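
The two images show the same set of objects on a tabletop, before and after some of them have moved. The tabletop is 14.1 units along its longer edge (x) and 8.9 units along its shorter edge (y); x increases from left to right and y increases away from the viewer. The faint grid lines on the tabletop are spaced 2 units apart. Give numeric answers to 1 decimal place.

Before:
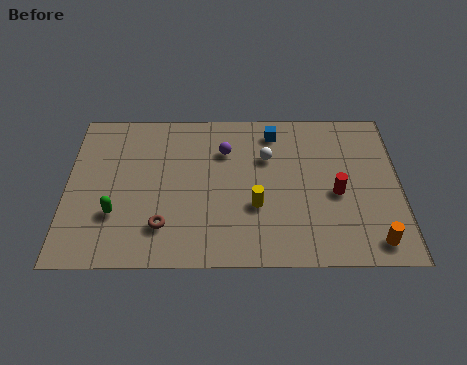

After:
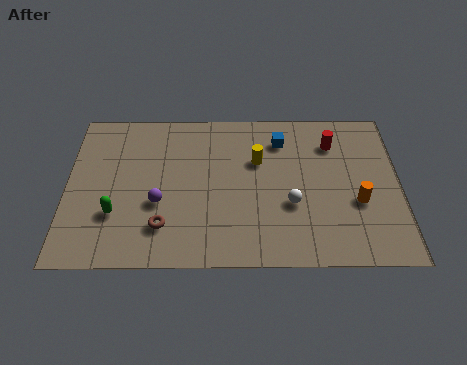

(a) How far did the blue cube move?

0.6

The blue cube was near (8.8, 7.5) before and (9.1, 7.0) after, so it travelled √(0.3² + 0.5²) ≈ 0.6 units.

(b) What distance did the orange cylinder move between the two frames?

2.3

The orange cylinder was near (12.9, 1.2) before and (12.3, 3.4) after, so it travelled √(0.6² + 2.2²) ≈ 2.3 units.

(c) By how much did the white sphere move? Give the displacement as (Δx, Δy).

(1.0, -2.7)

From the two frames, the white sphere sits at roughly (8.5, 6.0) before and (9.5, 3.3) after.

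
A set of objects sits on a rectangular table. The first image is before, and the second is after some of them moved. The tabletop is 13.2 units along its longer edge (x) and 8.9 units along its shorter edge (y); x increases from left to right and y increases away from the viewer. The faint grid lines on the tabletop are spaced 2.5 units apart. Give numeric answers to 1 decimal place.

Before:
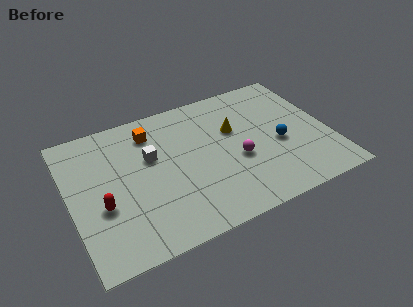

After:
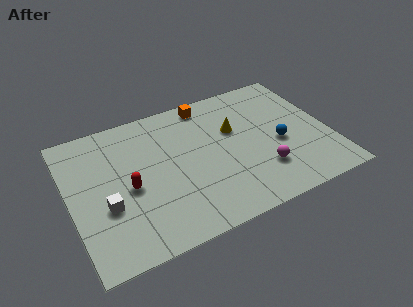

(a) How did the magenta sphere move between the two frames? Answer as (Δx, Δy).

(1.1, -1.2)

The magenta sphere started near (8.4, 3.6) and ended near (9.5, 2.4).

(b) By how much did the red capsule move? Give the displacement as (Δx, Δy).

(1.4, 0.6)

The red capsule started near (1.5, 3.4) and ended near (2.9, 4.0).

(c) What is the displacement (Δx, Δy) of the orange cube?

(3.0, 0.8)

The orange cube was at about (4.4, 7.1) and moved to about (7.4, 7.9).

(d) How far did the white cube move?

3.3

The white cube was near (4.2, 5.5) before and (1.7, 3.3) after, so it travelled √(2.5² + 2.2²) ≈ 3.3 units.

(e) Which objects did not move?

the blue sphere and the yellow cone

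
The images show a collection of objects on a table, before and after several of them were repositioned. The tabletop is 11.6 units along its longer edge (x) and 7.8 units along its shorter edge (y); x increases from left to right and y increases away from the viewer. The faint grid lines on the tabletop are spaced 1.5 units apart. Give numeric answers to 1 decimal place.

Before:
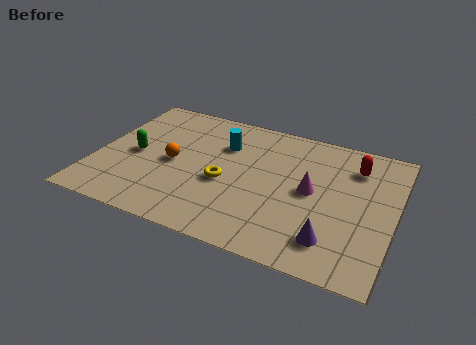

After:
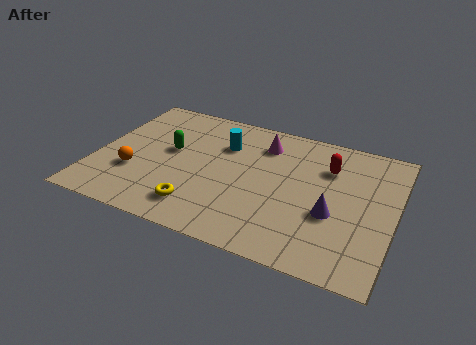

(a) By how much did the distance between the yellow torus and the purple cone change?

+0.6

The distance was about 4.6 in the first image and 5.2 in the second, so they moved 0.6 units further apart.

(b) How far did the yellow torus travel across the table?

2.0

The yellow torus was near (5.1, 3.3) before and (4.3, 1.5) after, so it travelled √(0.8² + 1.8²) ≈ 2.0 units.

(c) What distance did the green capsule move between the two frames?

1.5

From (1.5, 3.7) to (2.8, 4.4), the green capsule covered √(1.3² + 0.7²) ≈ 1.5 units.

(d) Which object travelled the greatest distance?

the magenta cone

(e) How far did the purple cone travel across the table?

1.4

The purple cone was near (9.4, 1.6) before and (9.3, 3.0) after, so it travelled √(0.1² + 1.4²) ≈ 1.4 units.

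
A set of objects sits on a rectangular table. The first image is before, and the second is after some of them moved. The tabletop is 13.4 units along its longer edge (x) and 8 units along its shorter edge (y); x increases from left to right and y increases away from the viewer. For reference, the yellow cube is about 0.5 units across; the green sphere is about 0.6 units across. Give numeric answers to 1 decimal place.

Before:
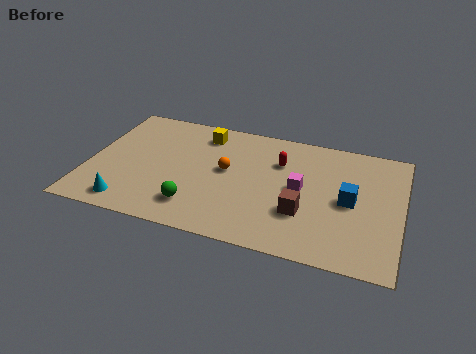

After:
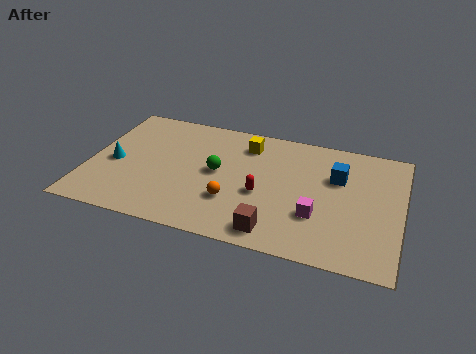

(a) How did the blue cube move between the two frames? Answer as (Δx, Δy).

(-0.6, 1.4)

The blue cube was at about (11.2, 3.9) and moved to about (10.6, 5.3).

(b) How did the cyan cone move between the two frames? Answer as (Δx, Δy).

(-0.9, 2.5)

From the two frames, the cyan cone sits at roughly (2.0, 1.1) before and (1.1, 3.6) after.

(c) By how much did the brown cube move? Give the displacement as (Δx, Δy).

(-1.1, -1.5)

The brown cube started near (9.3, 2.6) and ended near (8.2, 1.1).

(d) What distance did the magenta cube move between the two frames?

1.7

From (9.1, 4.1) to (9.9, 2.6), the magenta cube covered √(0.8² + 1.5²) ≈ 1.7 units.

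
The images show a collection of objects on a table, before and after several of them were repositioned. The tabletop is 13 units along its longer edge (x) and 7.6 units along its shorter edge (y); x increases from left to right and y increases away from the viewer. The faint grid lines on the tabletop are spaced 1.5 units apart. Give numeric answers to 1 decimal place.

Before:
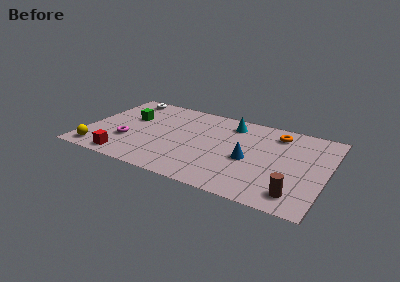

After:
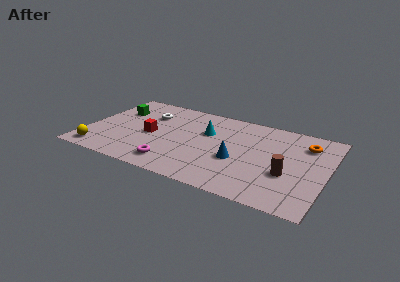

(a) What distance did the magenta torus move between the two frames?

2.9

The magenta torus was near (2.4, 2.5) before and (5.0, 1.3) after, so it travelled √(2.6² + 1.2²) ≈ 2.9 units.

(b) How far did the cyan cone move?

1.8

The cyan cone was near (7.6, 6.2) before and (6.4, 4.9) after, so it travelled √(1.2² + 1.3²) ≈ 1.8 units.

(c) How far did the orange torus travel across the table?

1.6

From (10.1, 6.2) to (11.7, 5.8), the orange torus covered √(1.6² + 0.4²) ≈ 1.6 units.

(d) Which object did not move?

the yellow sphere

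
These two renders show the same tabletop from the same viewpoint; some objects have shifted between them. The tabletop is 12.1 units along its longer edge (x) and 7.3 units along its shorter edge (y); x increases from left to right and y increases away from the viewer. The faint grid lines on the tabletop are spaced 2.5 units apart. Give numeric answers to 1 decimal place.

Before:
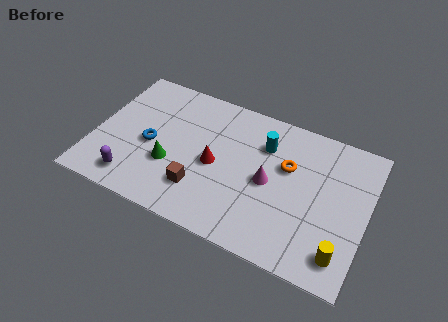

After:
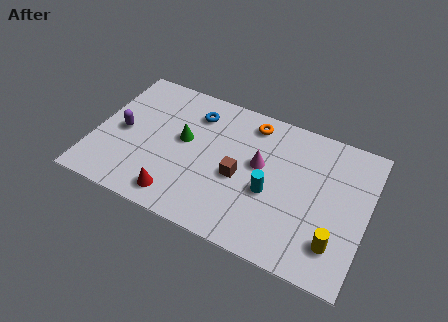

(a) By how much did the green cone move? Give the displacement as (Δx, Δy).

(0.4, 1.5)

The green cone started near (3.5, 2.6) and ended near (3.9, 4.1).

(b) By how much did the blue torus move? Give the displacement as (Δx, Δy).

(1.7, 2.4)

The blue torus started near (2.5, 3.3) and ended near (4.2, 5.7).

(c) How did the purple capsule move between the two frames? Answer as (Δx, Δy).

(-0.8, 2.3)

From the two frames, the purple capsule sits at roughly (2.0, 1.2) before and (1.2, 3.5) after.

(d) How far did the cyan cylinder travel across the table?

2.4

The cyan cylinder was near (7.4, 5.3) before and (7.9, 3.0) after, so it travelled √(0.5² + 2.3²) ≈ 2.4 units.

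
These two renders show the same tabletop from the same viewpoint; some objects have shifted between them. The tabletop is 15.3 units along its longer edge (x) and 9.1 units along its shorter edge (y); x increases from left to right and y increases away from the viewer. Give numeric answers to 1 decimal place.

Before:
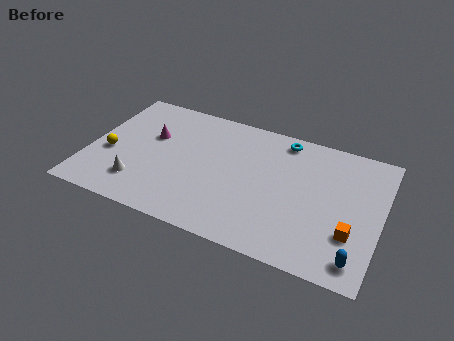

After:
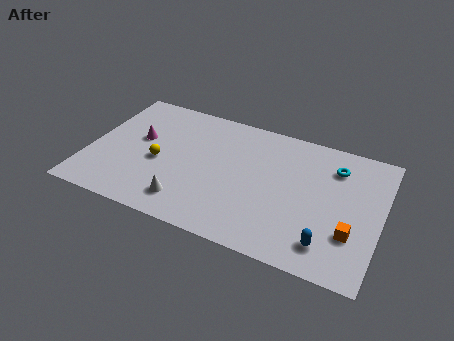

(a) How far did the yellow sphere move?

2.6

From (1.1, 3.7) to (3.7, 4.0), the yellow sphere covered √(2.6² + 0.3²) ≈ 2.6 units.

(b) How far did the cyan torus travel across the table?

3.0

The cyan torus moved from about (9.9, 8.0) to (12.7, 7.0), a distance of √(2.8² + 1.0²) ≈ 3.0.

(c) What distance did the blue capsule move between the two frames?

1.6

The blue capsule moved from about (14.3, 1.3) to (12.8, 1.7), a distance of √(1.5² + 0.4²) ≈ 1.6.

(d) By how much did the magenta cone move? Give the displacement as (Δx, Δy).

(-0.6, -0.4)

The magenta cone started near (3.1, 5.7) and ended near (2.5, 5.3).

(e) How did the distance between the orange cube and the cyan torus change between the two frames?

-2.2

The distance was about 6.6 in the first image and 4.4 in the second, so they moved 2.2 units closer together.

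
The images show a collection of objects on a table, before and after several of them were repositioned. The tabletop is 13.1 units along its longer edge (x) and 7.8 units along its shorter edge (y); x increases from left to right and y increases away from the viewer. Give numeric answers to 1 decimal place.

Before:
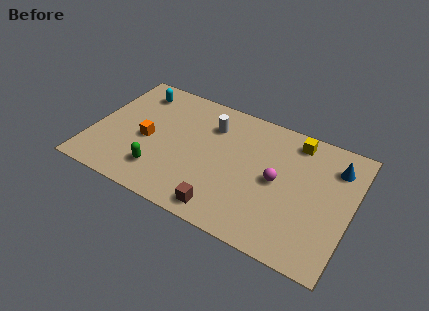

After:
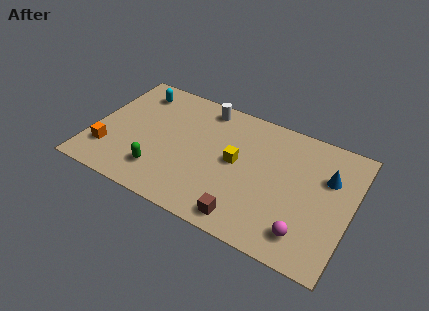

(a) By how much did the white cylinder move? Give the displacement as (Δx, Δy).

(-0.5, 1.0)

The white cylinder was at about (5.8, 5.8) and moved to about (5.3, 6.8).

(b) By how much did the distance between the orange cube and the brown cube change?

+2.3

Before: roughly 5.0 units apart; after: 7.3. That's 2.3 units further apart.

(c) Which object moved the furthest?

the yellow cube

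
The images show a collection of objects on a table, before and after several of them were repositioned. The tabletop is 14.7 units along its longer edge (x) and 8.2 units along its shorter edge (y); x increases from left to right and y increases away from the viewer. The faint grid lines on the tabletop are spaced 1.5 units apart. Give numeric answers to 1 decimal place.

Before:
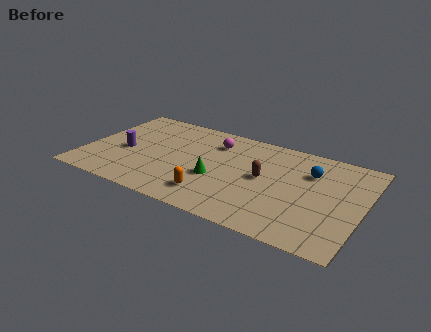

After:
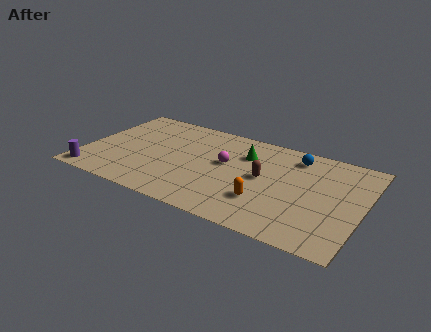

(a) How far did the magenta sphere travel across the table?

1.8

The magenta sphere was near (6.6, 6.3) before and (7.4, 4.7) after, so it travelled √(0.8² + 1.6²) ≈ 1.8 units.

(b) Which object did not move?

the brown capsule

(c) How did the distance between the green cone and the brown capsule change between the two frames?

-0.6

They were about 2.6 units apart before and 2.0 after — 0.6 units closer together.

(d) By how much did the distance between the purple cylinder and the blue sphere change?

+1.8

They were about 9.9 units apart before and 11.7 after — 1.8 units further apart.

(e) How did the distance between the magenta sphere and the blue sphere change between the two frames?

-1.1

The distance was about 5.2 in the first image and 4.1 in the second, so they moved 1.1 units closer together.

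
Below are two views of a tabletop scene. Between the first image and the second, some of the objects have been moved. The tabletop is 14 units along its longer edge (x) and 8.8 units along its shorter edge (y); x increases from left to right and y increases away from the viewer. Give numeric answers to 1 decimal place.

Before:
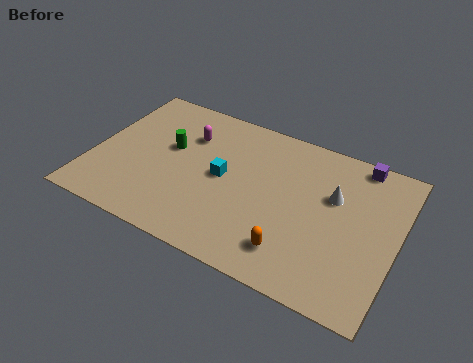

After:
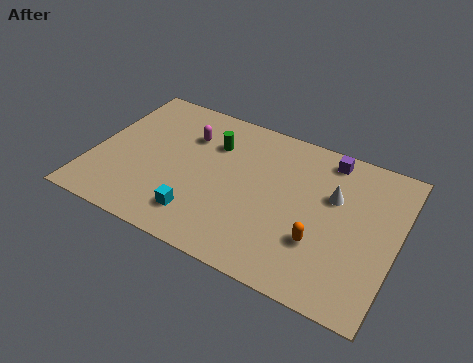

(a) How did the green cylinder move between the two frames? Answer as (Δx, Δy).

(1.9, 1.1)

The green cylinder started near (3.4, 5.2) and ended near (5.3, 6.3).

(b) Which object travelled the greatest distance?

the cyan cube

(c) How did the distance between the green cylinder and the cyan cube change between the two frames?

+1.8

They were about 2.7 units apart before and 4.5 after — 1.8 units further apart.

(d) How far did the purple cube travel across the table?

1.4

From (11.9, 8.0) to (10.5, 7.7), the purple cube covered √(1.4² + 0.3²) ≈ 1.4 units.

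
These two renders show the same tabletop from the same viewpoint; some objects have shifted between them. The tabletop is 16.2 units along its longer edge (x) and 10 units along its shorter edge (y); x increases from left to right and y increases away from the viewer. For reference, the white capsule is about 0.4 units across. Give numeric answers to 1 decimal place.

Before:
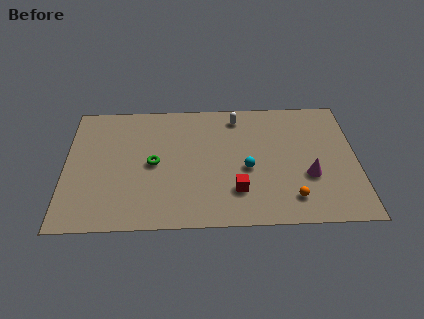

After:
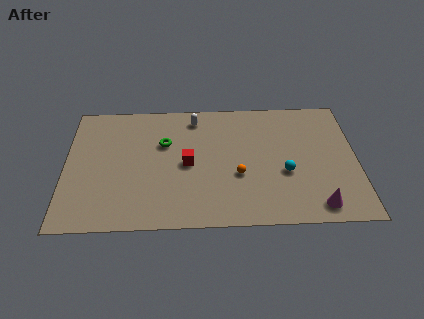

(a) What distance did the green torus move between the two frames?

1.7

From (4.9, 4.9) to (5.5, 6.5), the green torus covered √(0.6² + 1.6²) ≈ 1.7 units.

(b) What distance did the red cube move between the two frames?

3.5

The red cube was near (9.5, 2.6) before and (6.8, 4.8) after, so it travelled √(2.7² + 2.2²) ≈ 3.5 units.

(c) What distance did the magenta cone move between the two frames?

2.3

The magenta cone was near (13.5, 3.6) before and (13.9, 1.3) after, so it travelled √(0.4² + 2.3²) ≈ 2.3 units.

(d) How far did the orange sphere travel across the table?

3.5

The orange sphere moved from about (12.5, 1.9) to (9.6, 3.8), a distance of √(2.9² + 1.9²) ≈ 3.5.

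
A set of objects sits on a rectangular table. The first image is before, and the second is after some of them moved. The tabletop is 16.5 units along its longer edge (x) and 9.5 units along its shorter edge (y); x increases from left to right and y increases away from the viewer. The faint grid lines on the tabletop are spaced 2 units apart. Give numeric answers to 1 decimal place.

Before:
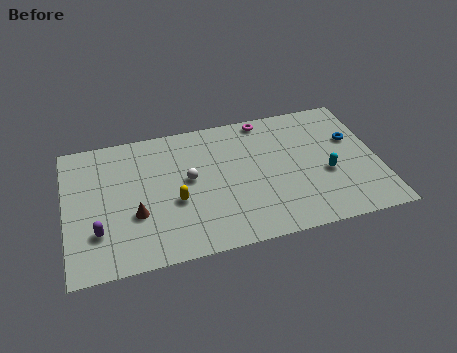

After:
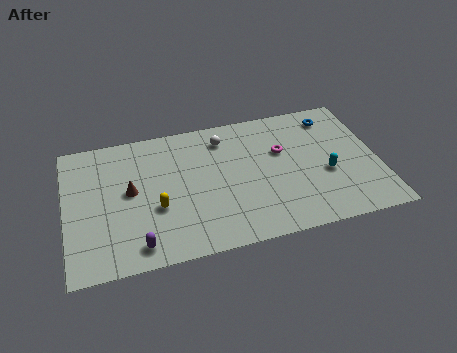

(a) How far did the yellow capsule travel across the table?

1.0

The yellow capsule moved from about (5.7, 3.8) to (4.7, 3.6), a distance of √(1.0² + 0.2²) ≈ 1.0.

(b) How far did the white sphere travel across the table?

3.2

From (6.5, 5.2) to (8.5, 7.7), the white sphere covered √(2.0² + 2.5²) ≈ 3.2 units.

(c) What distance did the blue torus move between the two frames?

2.1

The blue torus was near (15.3, 6.0) before and (14.4, 7.9) after, so it travelled √(0.9² + 1.9²) ≈ 2.1 units.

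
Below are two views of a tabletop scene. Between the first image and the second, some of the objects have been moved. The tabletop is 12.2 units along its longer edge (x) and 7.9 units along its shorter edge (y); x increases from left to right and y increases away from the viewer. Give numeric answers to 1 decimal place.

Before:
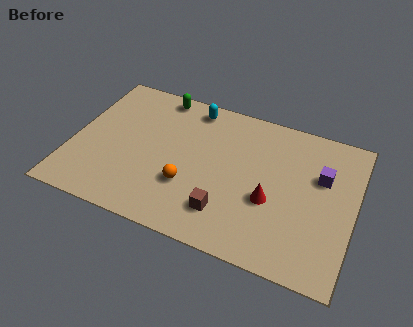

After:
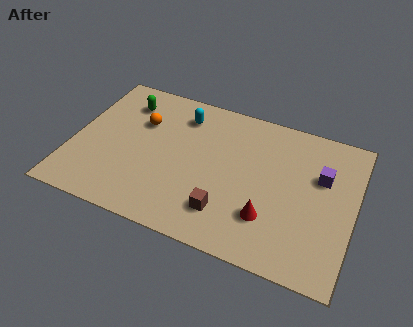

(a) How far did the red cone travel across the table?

0.9

The red cone was near (8.7, 3.1) before and (8.7, 2.2) after, so it travelled √(0.0² + 0.9²) ≈ 0.9 units.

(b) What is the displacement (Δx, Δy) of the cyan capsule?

(-0.4, -0.6)

The cyan capsule started near (4.9, 6.9) and ended near (4.5, 6.3).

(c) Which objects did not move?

the purple cube and the brown cube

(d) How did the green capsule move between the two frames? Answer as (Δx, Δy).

(-1.4, -0.9)

The green capsule was at about (3.4, 7.1) and moved to about (2.0, 6.2).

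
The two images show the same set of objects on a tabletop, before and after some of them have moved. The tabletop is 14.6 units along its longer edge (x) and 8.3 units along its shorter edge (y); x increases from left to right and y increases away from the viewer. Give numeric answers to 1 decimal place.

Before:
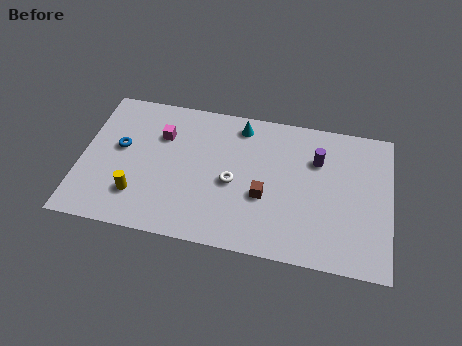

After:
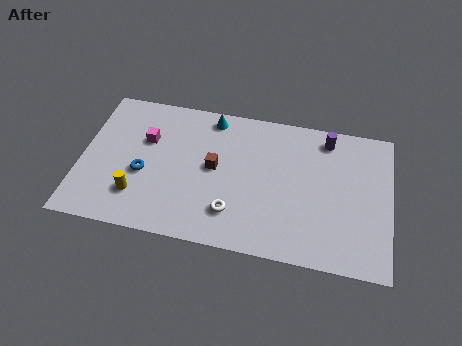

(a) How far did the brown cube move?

2.7

The brown cube moved from about (8.7, 3.2) to (6.3, 4.4), a distance of √(2.4² + 1.2²) ≈ 2.7.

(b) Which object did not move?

the yellow cylinder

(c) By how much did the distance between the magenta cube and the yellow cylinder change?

-0.5

They were about 3.8 units apart before and 3.3 after — 0.5 units closer together.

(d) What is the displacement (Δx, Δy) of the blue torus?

(1.2, -1.3)

The blue torus started near (1.8, 4.7) and ended near (3.0, 3.4).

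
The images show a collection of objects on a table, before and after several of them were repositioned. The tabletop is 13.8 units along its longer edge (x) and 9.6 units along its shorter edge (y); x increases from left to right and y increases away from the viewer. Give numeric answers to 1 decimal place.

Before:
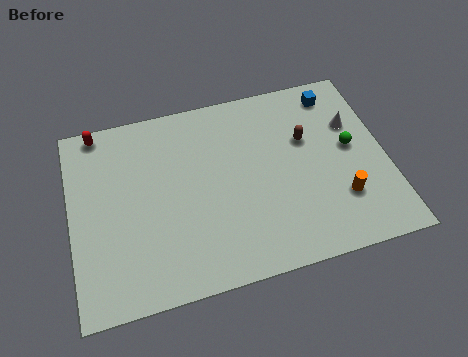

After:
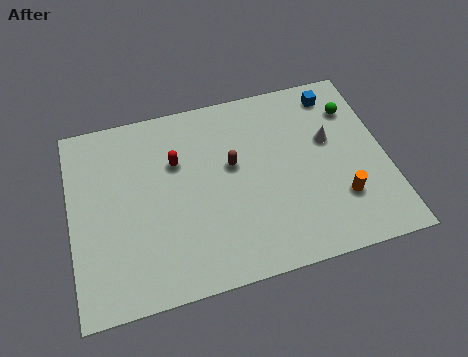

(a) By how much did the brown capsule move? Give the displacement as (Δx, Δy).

(-3.3, -0.5)

From the two frames, the brown capsule sits at roughly (10.4, 6.1) before and (7.1, 5.6) after.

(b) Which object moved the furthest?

the red capsule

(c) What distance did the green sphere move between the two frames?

2.0

The green sphere moved from about (12.3, 5.2) to (12.6, 7.2), a distance of √(0.3² + 2.0²) ≈ 2.0.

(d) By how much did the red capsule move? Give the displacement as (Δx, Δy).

(3.3, -2.4)

The red capsule was at about (1.4, 8.8) and moved to about (4.7, 6.4).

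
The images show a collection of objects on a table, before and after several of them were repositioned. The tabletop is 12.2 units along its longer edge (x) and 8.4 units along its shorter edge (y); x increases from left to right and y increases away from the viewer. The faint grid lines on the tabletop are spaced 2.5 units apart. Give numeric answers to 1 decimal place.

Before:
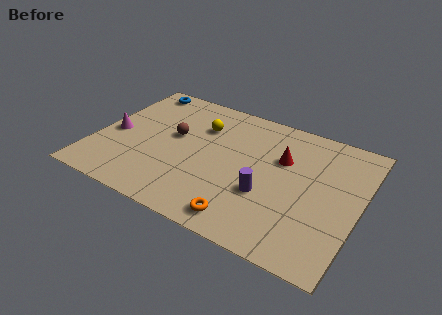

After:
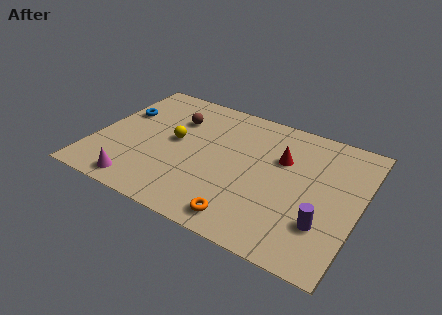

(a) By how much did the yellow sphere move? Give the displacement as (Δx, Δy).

(-1.0, -1.5)

From the two frames, the yellow sphere sits at roughly (4.6, 6.0) before and (3.6, 4.5) after.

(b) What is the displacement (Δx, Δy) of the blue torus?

(-0.4, -2.1)

The blue torus was at about (1.3, 7.5) and moved to about (0.9, 5.4).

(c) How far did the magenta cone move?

3.3

From (0.8, 3.8) to (2.5, 1.0), the magenta cone covered √(1.7² + 2.8²) ≈ 3.3 units.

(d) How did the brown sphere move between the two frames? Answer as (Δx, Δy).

(-0.1, 1.2)

The brown sphere was at about (3.5, 4.8) and moved to about (3.4, 6.0).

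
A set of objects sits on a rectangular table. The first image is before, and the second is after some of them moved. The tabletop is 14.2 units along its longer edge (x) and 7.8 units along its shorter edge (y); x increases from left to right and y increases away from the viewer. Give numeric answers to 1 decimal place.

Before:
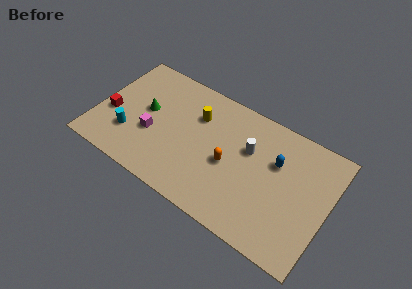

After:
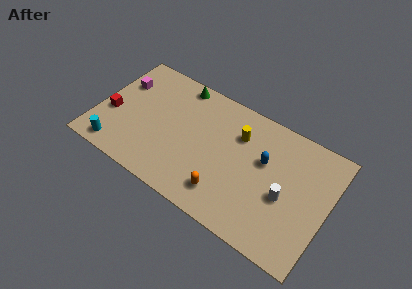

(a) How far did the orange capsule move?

1.9

The orange capsule moved from about (8.2, 3.5) to (8.3, 1.6), a distance of √(0.1² + 1.9²) ≈ 1.9.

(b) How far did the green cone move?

3.1

The green cone moved from about (2.9, 4.3) to (4.5, 7.0), a distance of √(1.6² + 2.7²) ≈ 3.1.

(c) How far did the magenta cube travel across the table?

3.4

From (3.5, 3.0) to (1.1, 5.4), the magenta cube covered √(2.4² + 2.4²) ≈ 3.4 units.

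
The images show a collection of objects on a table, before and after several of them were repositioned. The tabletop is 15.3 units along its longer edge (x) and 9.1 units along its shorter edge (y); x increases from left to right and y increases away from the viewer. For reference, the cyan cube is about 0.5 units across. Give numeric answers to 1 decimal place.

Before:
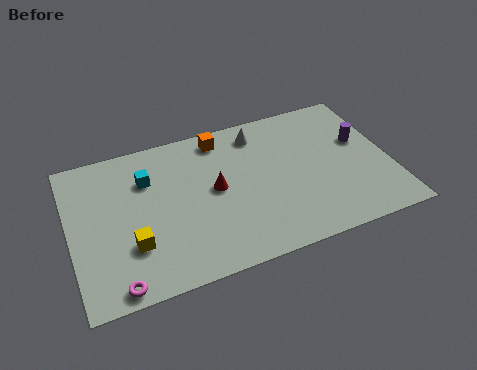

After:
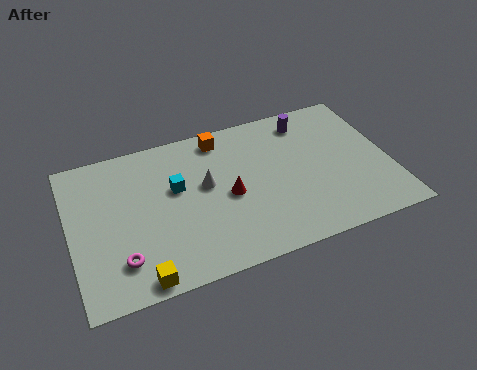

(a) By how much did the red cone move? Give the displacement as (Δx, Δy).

(0.6, -0.6)

The red cone was at about (6.9, 4.8) and moved to about (7.5, 4.2).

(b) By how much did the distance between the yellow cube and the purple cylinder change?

-0.6

Before: roughly 11.6 units apart; after: 11.0. That's 0.6 units closer together.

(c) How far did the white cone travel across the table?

3.7

The white cone moved from about (9.3, 7.6) to (6.5, 5.2), a distance of √(2.8² + 2.4²) ≈ 3.7.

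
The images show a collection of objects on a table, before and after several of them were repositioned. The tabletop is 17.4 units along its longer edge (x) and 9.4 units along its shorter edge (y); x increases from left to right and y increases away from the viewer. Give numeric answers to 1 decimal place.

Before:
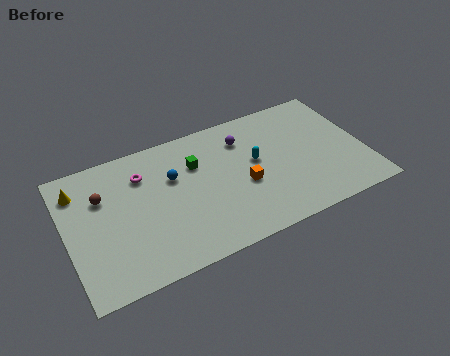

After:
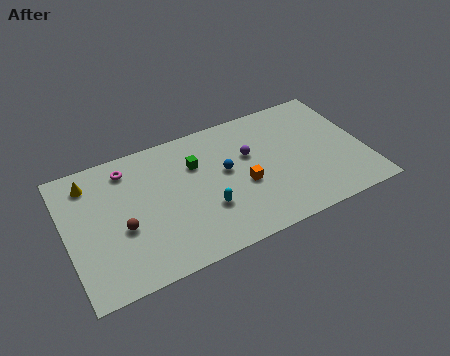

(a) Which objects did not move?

the green cube and the orange cube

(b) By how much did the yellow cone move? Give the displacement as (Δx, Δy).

(0.7, 0.3)

The yellow cone started near (0.9, 7.4) and ended near (1.6, 7.7).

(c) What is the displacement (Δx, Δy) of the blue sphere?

(3.0, -0.8)

The blue sphere started near (6.3, 6.1) and ended near (9.3, 5.3).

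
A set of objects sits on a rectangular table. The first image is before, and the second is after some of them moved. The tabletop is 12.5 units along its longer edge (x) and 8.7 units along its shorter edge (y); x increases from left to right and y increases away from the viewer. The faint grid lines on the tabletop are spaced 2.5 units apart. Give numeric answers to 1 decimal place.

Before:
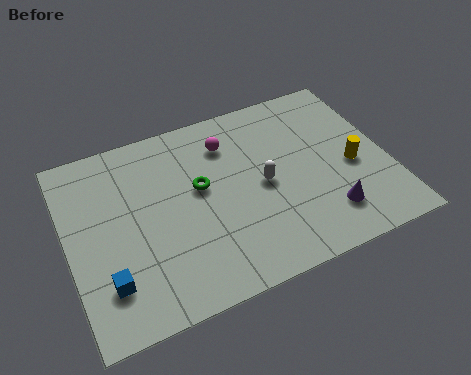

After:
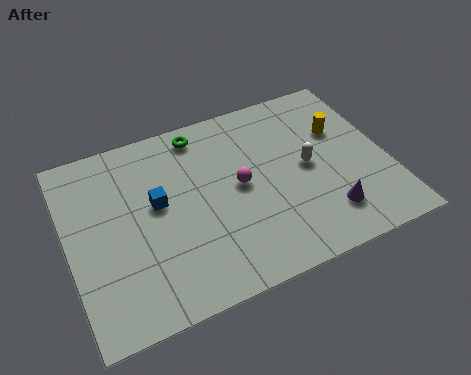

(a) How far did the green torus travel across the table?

2.6

The green torus moved from about (5.2, 5.0) to (5.5, 7.6), a distance of √(0.3² + 2.6²) ≈ 2.6.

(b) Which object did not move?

the purple cone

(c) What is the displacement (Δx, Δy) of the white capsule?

(1.8, 0.2)

The white capsule was at about (7.6, 4.2) and moved to about (9.4, 4.4).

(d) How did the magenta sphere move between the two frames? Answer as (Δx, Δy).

(0.2, -2.2)

The magenta sphere was at about (6.5, 6.7) and moved to about (6.7, 4.5).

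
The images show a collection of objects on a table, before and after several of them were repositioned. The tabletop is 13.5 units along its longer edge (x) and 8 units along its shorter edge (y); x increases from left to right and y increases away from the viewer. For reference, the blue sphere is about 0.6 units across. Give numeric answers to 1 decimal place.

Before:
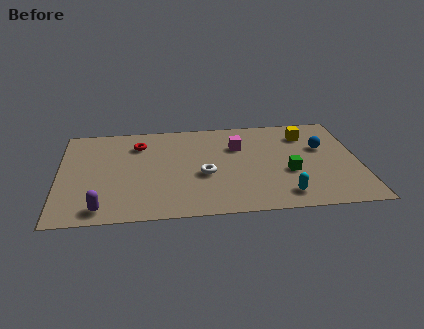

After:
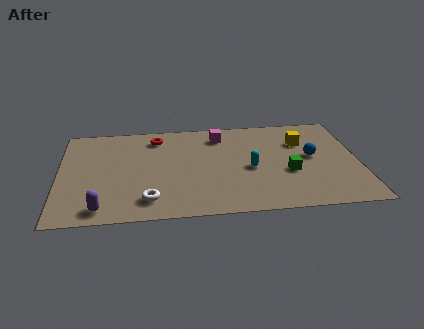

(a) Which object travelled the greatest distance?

the white torus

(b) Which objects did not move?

the green cube and the purple capsule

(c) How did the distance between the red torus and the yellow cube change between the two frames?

-0.9

The distance was about 7.6 in the first image and 6.7 in the second, so they moved 0.9 units closer together.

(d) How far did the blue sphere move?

0.9

From (11.9, 5.0) to (11.4, 4.3), the blue sphere covered √(0.5² + 0.7²) ≈ 0.9 units.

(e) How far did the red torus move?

0.9

The red torus moved from about (3.6, 6.1) to (4.4, 6.6), a distance of √(0.8² + 0.5²) ≈ 0.9.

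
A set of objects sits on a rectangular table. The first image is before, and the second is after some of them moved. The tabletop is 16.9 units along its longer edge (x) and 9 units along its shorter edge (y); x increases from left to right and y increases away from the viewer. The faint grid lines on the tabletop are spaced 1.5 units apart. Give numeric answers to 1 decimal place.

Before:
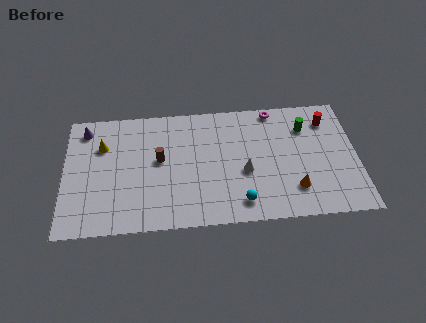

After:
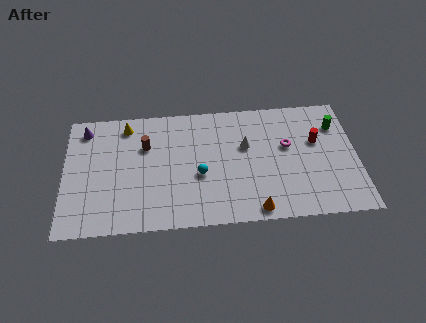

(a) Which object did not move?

the purple cone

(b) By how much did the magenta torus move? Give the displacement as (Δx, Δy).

(0.7, -2.8)

The magenta torus started near (12.2, 8.2) and ended near (12.9, 5.4).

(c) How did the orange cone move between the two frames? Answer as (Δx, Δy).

(-2.3, -1.3)

The orange cone started near (13.2, 2.2) and ended near (10.9, 0.9).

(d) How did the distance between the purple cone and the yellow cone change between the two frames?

+0.8

Before: roughly 1.6 units apart; after: 2.4. That's 0.8 units further apart.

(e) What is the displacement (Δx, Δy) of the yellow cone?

(1.4, 1.4)

The yellow cone was at about (2.2, 6.3) and moved to about (3.6, 7.7).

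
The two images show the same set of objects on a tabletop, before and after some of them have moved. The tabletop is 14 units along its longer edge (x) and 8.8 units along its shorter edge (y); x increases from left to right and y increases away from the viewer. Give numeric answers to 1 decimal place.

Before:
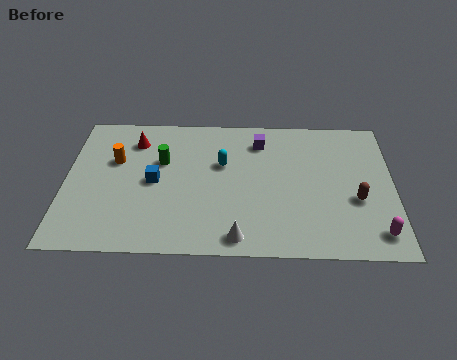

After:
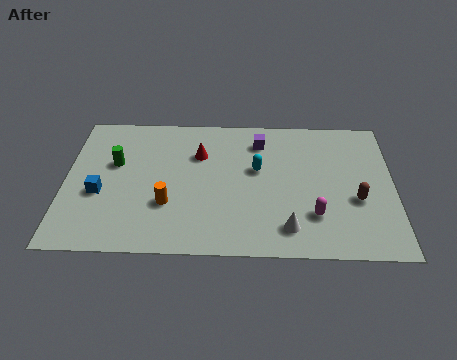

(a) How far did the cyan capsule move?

1.5

The cyan capsule moved from about (6.7, 5.5) to (8.2, 5.2), a distance of √(1.5² + 0.3²) ≈ 1.5.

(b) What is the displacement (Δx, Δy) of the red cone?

(2.8, -0.8)

From the two frames, the red cone sits at roughly (2.9, 6.9) before and (5.7, 6.1) after.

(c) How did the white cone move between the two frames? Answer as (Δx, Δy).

(2.1, 0.6)

The white cone was at about (7.4, 1.0) and moved to about (9.5, 1.6).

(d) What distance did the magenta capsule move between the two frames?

2.8

From (13.2, 1.4) to (10.6, 2.4), the magenta capsule covered √(2.6² + 1.0²) ≈ 2.8 units.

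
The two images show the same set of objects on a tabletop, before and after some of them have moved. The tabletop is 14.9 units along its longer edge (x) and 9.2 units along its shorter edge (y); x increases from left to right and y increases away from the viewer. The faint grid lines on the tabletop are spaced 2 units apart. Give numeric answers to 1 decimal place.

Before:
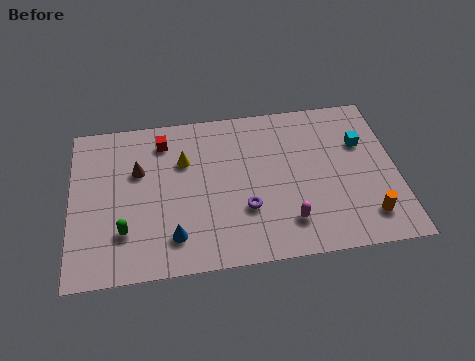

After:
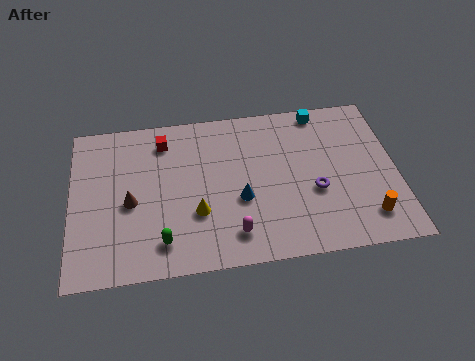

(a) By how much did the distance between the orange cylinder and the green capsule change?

-1.7

The distance was about 11.0 in the first image and 9.3 in the second, so they moved 1.7 units closer together.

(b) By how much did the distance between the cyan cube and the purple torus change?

-1.6

Before: roughly 6.3 units apart; after: 4.7. That's 1.6 units closer together.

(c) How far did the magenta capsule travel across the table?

2.5

The magenta capsule moved from about (9.8, 2.0) to (7.3, 1.7), a distance of √(2.5² + 0.3²) ≈ 2.5.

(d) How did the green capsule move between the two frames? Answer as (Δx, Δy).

(1.7, -0.8)

From the two frames, the green capsule sits at roughly (2.4, 2.5) before and (4.1, 1.7) after.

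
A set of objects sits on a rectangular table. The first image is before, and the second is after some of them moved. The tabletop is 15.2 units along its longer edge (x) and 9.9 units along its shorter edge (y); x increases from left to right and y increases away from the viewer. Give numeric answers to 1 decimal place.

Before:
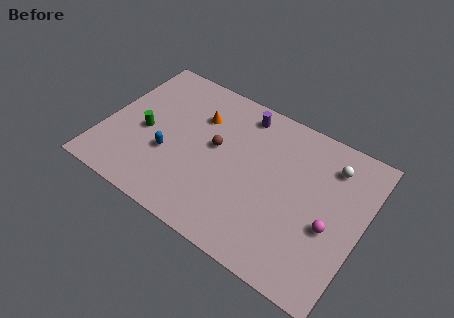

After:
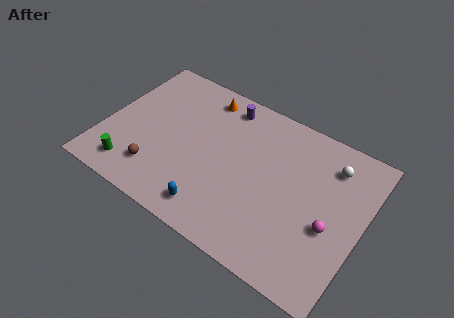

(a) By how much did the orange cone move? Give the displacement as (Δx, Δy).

(0.0, 1.5)

From the two frames, the orange cone sits at roughly (5.2, 7.0) before and (5.2, 8.5) after.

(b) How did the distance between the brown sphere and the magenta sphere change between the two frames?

+3.0

Before: roughly 7.2 units apart; after: 10.2. That's 3.0 units further apart.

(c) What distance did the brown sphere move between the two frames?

4.5

From (6.5, 5.5) to (3.5, 2.2), the brown sphere covered √(3.0² + 3.3²) ≈ 4.5 units.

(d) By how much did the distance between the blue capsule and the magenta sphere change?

-2.6

The distance was about 9.5 in the first image and 6.9 in the second, so they moved 2.6 units closer together.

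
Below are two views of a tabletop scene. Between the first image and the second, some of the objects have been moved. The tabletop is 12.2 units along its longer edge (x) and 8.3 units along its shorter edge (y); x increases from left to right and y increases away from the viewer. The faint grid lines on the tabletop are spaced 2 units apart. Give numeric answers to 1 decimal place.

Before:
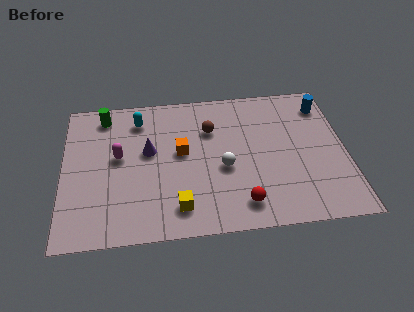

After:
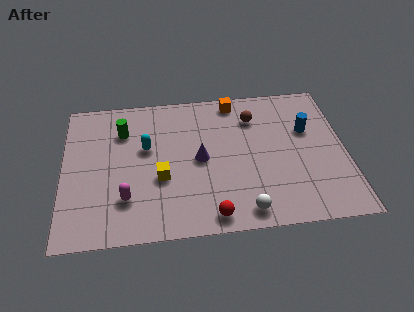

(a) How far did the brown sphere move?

2.0

The brown sphere was near (6.4, 5.8) before and (8.3, 6.3) after, so it travelled √(1.9² + 0.5²) ≈ 2.0 units.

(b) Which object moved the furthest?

the orange cube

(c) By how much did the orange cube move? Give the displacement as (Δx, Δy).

(2.4, 2.8)

From the two frames, the orange cube sits at roughly (5.1, 4.6) before and (7.5, 7.4) after.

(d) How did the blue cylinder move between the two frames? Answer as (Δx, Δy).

(-0.8, -1.4)

From the two frames, the blue cylinder sits at roughly (11.4, 6.7) before and (10.6, 5.3) after.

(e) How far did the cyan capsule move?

1.7

From (3.3, 6.7) to (3.6, 5.0), the cyan capsule covered √(0.3² + 1.7²) ≈ 1.7 units.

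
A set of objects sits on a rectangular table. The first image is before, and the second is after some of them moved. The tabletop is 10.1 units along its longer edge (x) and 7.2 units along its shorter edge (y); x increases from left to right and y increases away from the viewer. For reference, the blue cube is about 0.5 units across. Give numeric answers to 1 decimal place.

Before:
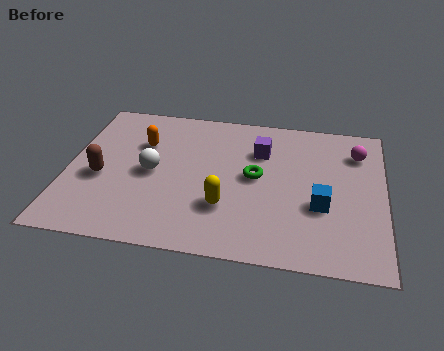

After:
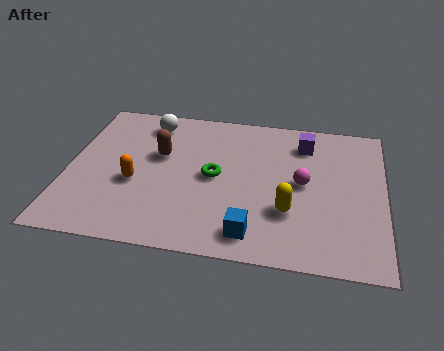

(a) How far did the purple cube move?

1.5

The purple cube was near (6.1, 5.1) before and (7.5, 5.7) after, so it travelled √(1.4² + 0.6²) ≈ 1.5 units.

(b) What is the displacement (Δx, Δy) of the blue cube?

(-2.1, -1.6)

From the two frames, the blue cube sits at roughly (8.1, 2.7) before and (6.0, 1.1) after.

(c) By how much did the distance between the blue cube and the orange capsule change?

-2.0

They were about 6.2 units apart before and 4.2 after — 2.0 units closer together.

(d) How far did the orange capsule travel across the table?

2.0

The orange capsule was near (2.3, 4.9) before and (2.2, 2.9) after, so it travelled √(0.1² + 2.0²) ≈ 2.0 units.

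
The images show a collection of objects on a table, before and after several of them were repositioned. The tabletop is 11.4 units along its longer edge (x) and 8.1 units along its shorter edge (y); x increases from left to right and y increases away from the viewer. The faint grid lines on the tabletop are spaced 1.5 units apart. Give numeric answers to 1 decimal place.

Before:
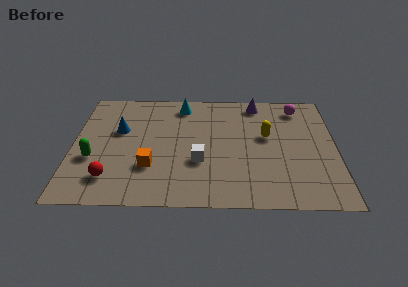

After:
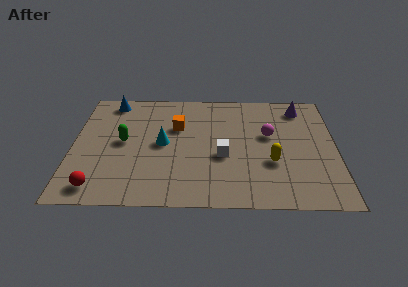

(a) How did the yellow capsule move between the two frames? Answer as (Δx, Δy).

(0.2, -1.8)

From the two frames, the yellow capsule sits at roughly (8.4, 4.7) before and (8.6, 2.9) after.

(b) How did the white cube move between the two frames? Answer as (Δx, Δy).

(1.0, 0.4)

From the two frames, the white cube sits at roughly (5.5, 2.9) before and (6.5, 3.3) after.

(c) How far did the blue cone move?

2.1

The blue cone was near (2.0, 5.0) before and (1.6, 7.1) after, so it travelled √(0.4² + 2.1²) ≈ 2.1 units.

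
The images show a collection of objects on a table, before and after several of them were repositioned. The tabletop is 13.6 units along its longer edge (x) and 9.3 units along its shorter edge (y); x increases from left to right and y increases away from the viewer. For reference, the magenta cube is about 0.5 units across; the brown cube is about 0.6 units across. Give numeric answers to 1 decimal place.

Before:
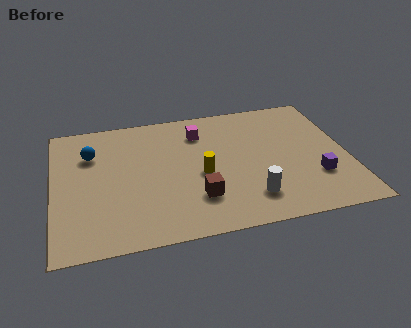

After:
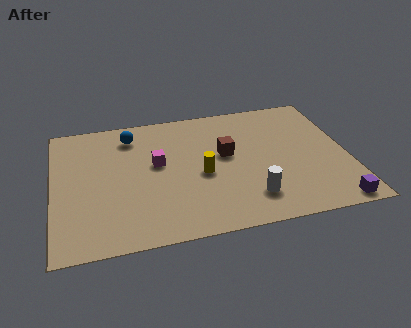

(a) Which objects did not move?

the white cylinder and the yellow cylinder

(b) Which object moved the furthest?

the brown cube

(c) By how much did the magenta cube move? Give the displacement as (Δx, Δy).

(-2.1, -1.9)

From the two frames, the magenta cube sits at roughly (6.9, 7.2) before and (4.8, 5.3) after.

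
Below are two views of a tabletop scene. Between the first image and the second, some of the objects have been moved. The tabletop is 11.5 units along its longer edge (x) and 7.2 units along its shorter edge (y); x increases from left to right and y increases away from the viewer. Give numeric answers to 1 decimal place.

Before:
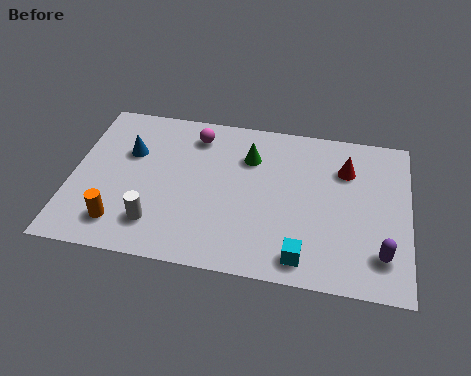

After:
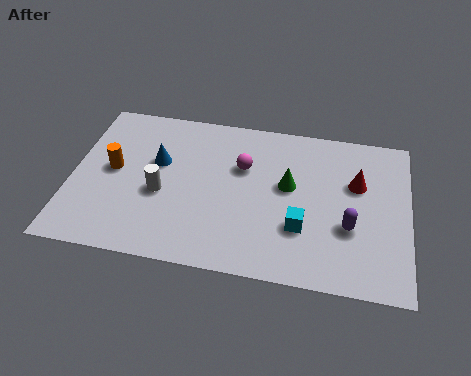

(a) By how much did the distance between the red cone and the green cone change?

-0.9

They were about 3.3 units apart before and 2.4 after — 0.9 units closer together.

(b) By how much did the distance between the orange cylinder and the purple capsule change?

-0.6

Before: roughly 8.8 units apart; after: 8.2. That's 0.6 units closer together.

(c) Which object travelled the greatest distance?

the orange cylinder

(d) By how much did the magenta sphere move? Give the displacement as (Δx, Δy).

(1.7, -1.2)

The magenta sphere was at about (4.1, 5.9) and moved to about (5.8, 4.7).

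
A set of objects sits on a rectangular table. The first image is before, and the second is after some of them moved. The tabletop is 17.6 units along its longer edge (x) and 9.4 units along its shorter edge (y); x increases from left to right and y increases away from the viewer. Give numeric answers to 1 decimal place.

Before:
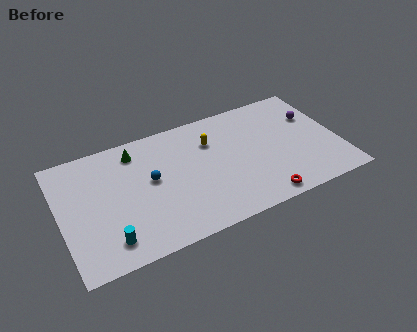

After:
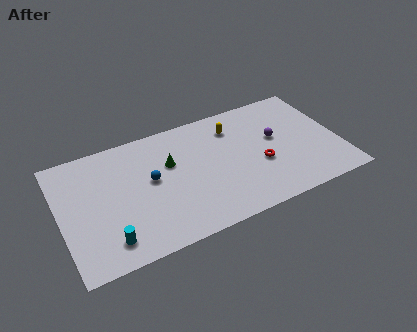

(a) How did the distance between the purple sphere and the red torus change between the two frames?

-4.6

Before: roughly 6.7 units apart; after: 2.1. That's 4.6 units closer together.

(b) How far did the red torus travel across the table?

2.7

The red torus moved from about (12.2, 1.0) to (12.5, 3.7), a distance of √(0.3² + 2.7²) ≈ 2.7.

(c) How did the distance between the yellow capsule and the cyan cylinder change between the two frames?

+1.6

They were about 8.6 units apart before and 10.2 after — 1.6 units further apart.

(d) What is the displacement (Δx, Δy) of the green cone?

(2.0, -1.8)

From the two frames, the green cone sits at roughly (5.0, 7.8) before and (7.0, 6.0) after.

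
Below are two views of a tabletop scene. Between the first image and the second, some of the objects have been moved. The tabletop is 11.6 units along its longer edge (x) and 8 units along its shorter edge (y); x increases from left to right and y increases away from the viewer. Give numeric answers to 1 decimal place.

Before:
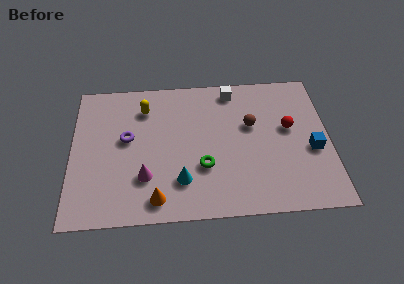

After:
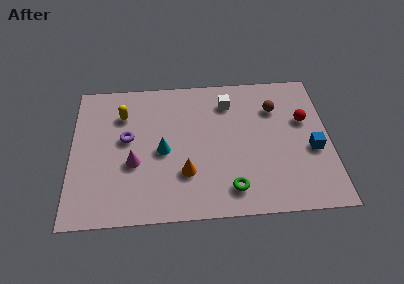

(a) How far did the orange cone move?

1.8

The orange cone was near (3.8, 1.1) before and (5.1, 2.4) after, so it travelled √(1.3² + 1.3²) ≈ 1.8 units.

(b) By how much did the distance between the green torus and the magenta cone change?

+2.0

Before: roughly 2.6 units apart; after: 4.6. That's 2.0 units further apart.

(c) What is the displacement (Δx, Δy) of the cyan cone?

(-0.8, 1.7)

The cyan cone was at about (4.9, 2.0) and moved to about (4.1, 3.7).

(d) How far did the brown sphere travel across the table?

1.4

The brown sphere moved from about (8.1, 4.9) to (9.2, 5.8), a distance of √(1.1² + 0.9²) ≈ 1.4.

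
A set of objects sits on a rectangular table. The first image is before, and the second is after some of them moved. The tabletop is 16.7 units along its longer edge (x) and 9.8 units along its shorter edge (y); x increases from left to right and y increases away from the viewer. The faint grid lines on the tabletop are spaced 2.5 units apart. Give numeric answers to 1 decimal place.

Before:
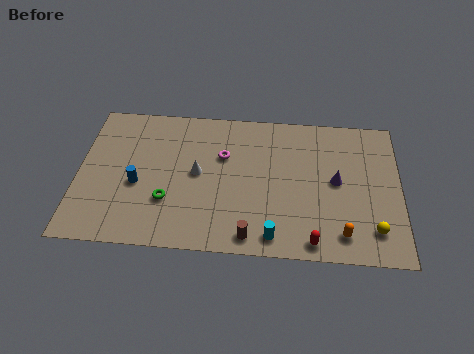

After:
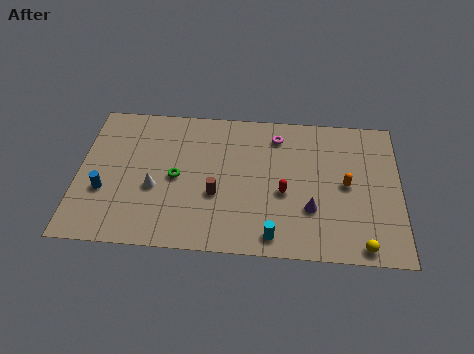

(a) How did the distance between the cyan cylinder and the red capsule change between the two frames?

+0.9

The distance was about 2.0 in the first image and 2.9 in the second, so they moved 0.9 units further apart.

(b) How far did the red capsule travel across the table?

3.4

The red capsule moved from about (12.2, 1.0) to (10.7, 4.1), a distance of √(1.5² + 3.1²) ≈ 3.4.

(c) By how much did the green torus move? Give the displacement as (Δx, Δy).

(0.4, 1.6)

From the two frames, the green torus sits at roughly (4.7, 3.1) before and (5.1, 4.7) after.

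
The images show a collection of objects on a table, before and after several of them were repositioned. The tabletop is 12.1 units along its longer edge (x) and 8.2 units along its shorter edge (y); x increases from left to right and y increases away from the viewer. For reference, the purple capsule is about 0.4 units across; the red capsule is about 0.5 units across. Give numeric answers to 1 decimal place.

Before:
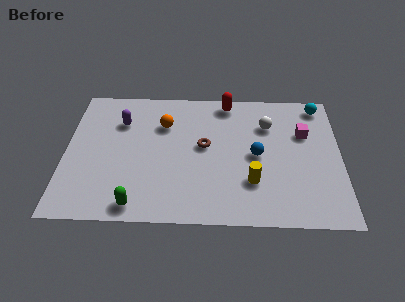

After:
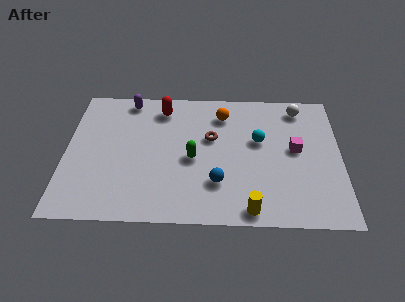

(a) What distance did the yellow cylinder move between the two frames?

1.6

The yellow cylinder moved from about (8.2, 2.4) to (8.1, 0.8), a distance of √(0.1² + 1.6²) ≈ 1.6.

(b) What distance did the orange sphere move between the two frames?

2.7

The orange sphere moved from about (4.3, 5.8) to (6.9, 6.5), a distance of √(2.6² + 0.7²) ≈ 2.7.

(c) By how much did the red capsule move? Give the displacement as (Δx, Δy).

(-2.9, -0.5)

The red capsule was at about (7.1, 7.3) and moved to about (4.2, 6.8).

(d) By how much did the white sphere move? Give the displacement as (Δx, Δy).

(1.4, 1.1)

From the two frames, the white sphere sits at roughly (8.9, 5.9) before and (10.3, 7.0) after.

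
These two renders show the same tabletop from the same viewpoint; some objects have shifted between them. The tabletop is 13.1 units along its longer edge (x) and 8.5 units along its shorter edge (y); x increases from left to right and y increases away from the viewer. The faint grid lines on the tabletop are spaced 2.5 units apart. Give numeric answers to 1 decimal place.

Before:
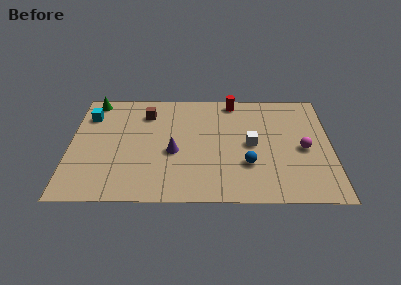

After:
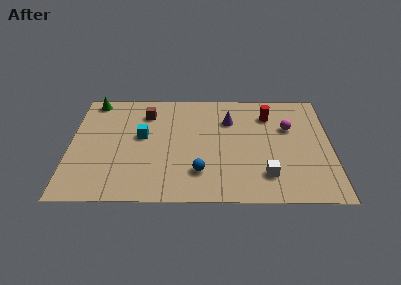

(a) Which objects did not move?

the green cone and the brown cube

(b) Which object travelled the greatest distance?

the purple cone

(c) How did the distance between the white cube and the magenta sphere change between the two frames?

+1.2

The distance was about 2.6 in the first image and 3.8 in the second, so they moved 1.2 units further apart.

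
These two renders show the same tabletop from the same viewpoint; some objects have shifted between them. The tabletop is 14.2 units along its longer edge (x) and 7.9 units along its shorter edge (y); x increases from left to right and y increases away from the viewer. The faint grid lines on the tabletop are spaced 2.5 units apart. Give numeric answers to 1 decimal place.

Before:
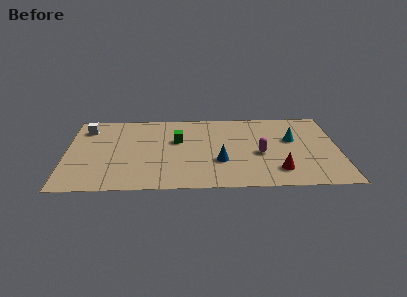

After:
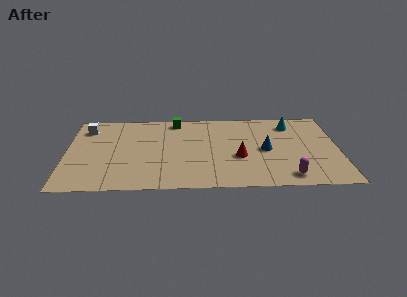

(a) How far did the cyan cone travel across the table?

1.6

From (11.8, 4.8) to (11.8, 6.4), the cyan cone covered √(0.0² + 1.6²) ≈ 1.6 units.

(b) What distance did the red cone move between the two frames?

2.4

The red cone moved from about (11.0, 1.7) to (9.0, 3.1), a distance of √(2.0² + 1.4²) ≈ 2.4.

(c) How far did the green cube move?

2.1

From (5.8, 4.9) to (5.7, 7.0), the green cube covered √(0.1² + 2.1²) ≈ 2.1 units.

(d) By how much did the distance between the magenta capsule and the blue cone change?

+0.7

Before: roughly 2.2 units apart; after: 2.9. That's 0.7 units further apart.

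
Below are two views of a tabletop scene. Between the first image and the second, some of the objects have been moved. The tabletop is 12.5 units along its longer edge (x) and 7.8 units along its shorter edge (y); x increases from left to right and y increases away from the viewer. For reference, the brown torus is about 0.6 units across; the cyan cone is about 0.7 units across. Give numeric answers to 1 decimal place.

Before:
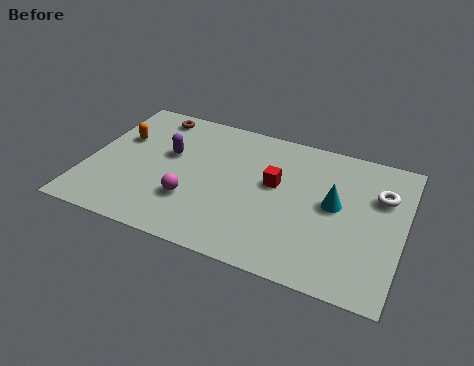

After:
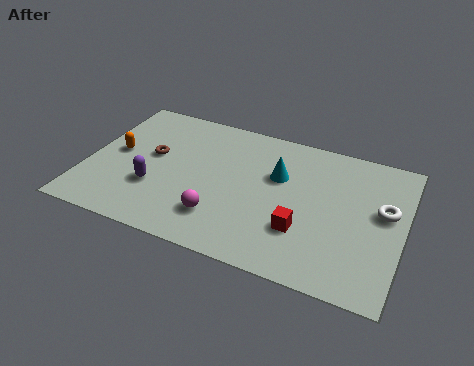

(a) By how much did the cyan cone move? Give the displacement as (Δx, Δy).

(-2.3, 0.8)

The cyan cone was at about (9.8, 4.2) and moved to about (7.5, 5.0).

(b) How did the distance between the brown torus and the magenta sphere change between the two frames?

-1.0

They were about 4.9 units apart before and 3.9 after — 1.0 units closer together.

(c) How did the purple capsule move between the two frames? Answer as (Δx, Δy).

(-0.3, -2.1)

The purple capsule was at about (3.1, 4.7) and moved to about (2.8, 2.6).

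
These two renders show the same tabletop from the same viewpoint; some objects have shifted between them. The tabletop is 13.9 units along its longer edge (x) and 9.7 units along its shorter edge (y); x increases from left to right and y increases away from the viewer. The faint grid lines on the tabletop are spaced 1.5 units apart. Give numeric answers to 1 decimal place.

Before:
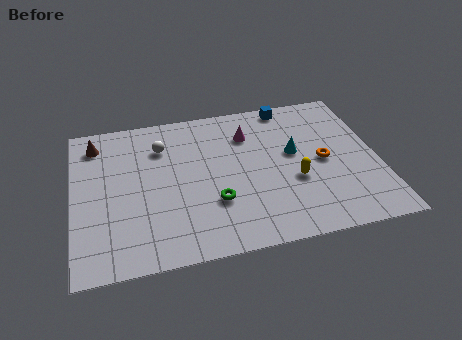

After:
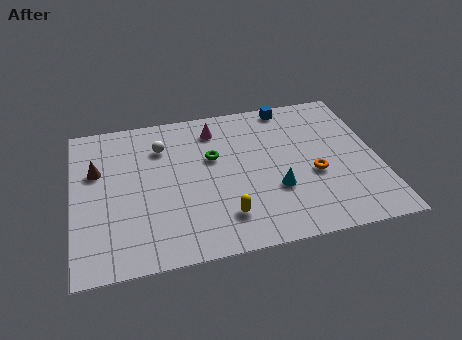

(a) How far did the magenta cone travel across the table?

1.7

The magenta cone was near (8.1, 7.2) before and (6.6, 7.9) after, so it travelled √(1.5² + 0.7²) ≈ 1.7 units.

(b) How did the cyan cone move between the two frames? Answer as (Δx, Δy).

(-1.0, -2.2)

The cyan cone was at about (10.1, 5.5) and moved to about (9.1, 3.3).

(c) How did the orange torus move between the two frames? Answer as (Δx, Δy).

(-0.5, -0.8)

From the two frames, the orange torus sits at roughly (11.4, 4.7) before and (10.9, 3.9) after.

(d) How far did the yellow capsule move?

3.7

The yellow capsule moved from about (10.0, 3.7) to (6.7, 2.1), a distance of √(3.3² + 1.6²) ≈ 3.7.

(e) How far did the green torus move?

2.9

From (6.3, 3.1) to (6.4, 6.0), the green torus covered √(0.1² + 2.9²) ≈ 2.9 units.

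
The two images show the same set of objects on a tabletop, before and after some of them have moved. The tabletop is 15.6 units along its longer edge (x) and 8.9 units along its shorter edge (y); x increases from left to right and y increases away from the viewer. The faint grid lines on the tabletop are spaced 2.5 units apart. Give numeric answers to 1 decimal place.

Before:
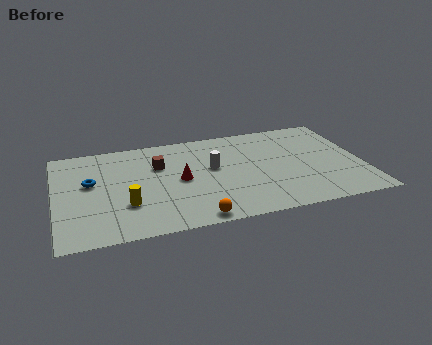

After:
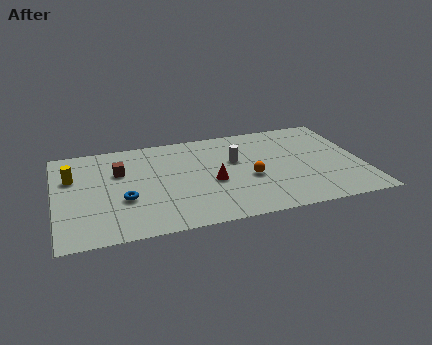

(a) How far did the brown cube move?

2.0

The brown cube was near (5.3, 6.0) before and (3.3, 5.9) after, so it travelled √(2.0² + 0.1²) ≈ 2.0 units.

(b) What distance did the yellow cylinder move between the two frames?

4.0

From (3.5, 2.8) to (0.9, 5.9), the yellow cylinder covered √(2.6² + 3.1²) ≈ 4.0 units.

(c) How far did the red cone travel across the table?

1.7

The red cone moved from about (6.3, 4.4) to (7.9, 3.8), a distance of √(1.6² + 0.6²) ≈ 1.7.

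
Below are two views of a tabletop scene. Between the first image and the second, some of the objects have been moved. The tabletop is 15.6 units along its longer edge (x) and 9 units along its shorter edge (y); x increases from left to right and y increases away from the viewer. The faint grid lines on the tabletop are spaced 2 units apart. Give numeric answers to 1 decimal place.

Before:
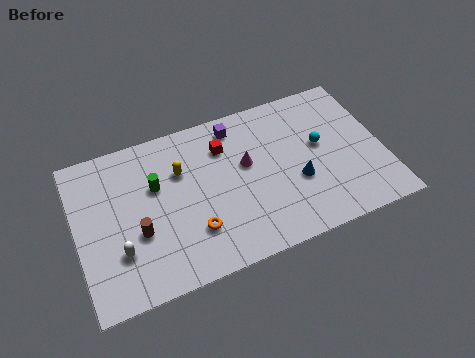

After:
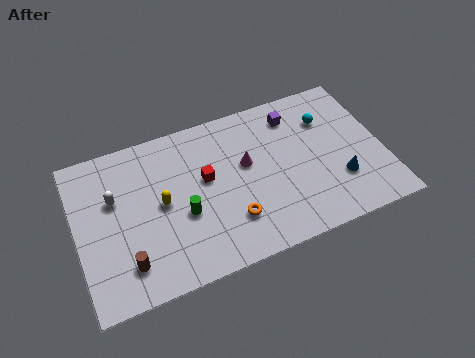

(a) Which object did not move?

the magenta cone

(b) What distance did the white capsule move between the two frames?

3.0

From (2.0, 2.7) to (2.0, 5.7), the white capsule covered √(0.0² + 3.0²) ≈ 3.0 units.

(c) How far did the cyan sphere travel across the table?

1.5

From (12.5, 5.1) to (13.0, 6.5), the cyan sphere covered √(0.5² + 1.4²) ≈ 1.5 units.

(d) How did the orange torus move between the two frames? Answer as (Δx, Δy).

(1.9, -0.1)

The orange torus started near (5.7, 2.5) and ended near (7.6, 2.4).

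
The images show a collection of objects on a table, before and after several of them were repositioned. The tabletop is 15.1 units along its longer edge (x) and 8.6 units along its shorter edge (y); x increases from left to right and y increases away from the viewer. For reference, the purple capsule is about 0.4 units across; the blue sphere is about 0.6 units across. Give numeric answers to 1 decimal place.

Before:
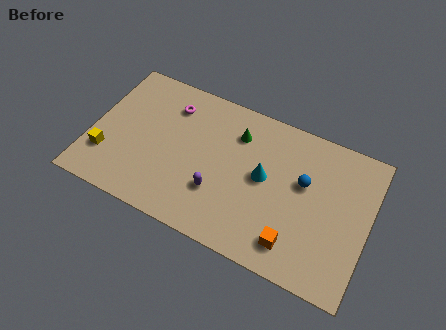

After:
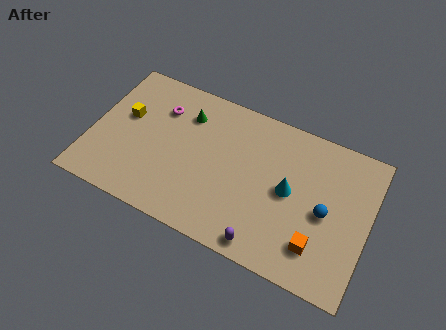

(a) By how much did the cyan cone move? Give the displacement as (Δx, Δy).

(1.4, -0.2)

The cyan cone was at about (9.4, 4.6) and moved to about (10.8, 4.4).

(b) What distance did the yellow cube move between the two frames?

2.8

From (1.0, 2.4) to (1.7, 5.1), the yellow cube covered √(0.7² + 2.7²) ≈ 2.8 units.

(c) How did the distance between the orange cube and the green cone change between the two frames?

+2.8

Before: roughly 6.1 units apart; after: 8.9. That's 2.8 units further apart.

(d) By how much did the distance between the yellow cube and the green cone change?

-4.4

Before: roughly 7.9 units apart; after: 3.5. That's 4.4 units closer together.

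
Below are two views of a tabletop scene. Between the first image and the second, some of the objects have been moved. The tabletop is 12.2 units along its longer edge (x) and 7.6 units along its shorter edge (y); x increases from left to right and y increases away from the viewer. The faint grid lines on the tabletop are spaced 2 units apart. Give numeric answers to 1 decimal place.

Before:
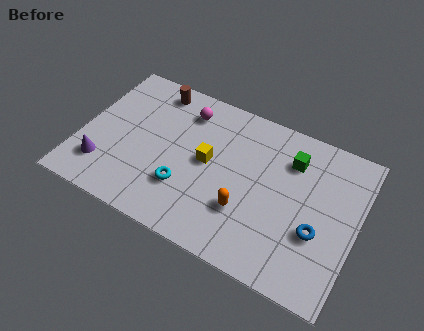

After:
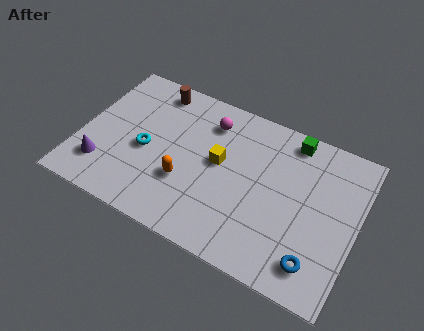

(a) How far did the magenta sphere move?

1.1

From (4.3, 6.1) to (5.4, 6.0), the magenta sphere covered √(1.1² + 0.1²) ≈ 1.1 units.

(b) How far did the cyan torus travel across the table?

2.2

The cyan torus was near (4.8, 2.3) before and (2.9, 3.4) after, so it travelled √(1.9² + 1.1²) ≈ 2.2 units.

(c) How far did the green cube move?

1.0

From (9.1, 5.7) to (9.0, 6.7), the green cube covered √(0.1² + 1.0²) ≈ 1.0 units.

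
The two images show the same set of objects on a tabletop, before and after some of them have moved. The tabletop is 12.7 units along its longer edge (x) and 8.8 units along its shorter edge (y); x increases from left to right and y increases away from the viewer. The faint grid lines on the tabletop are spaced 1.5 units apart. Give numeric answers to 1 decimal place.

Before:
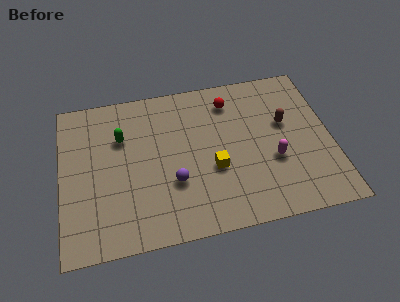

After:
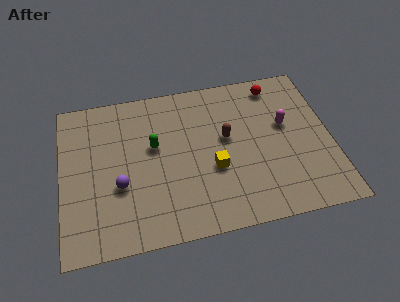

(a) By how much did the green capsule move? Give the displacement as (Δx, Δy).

(1.5, -0.8)

From the two frames, the green capsule sits at roughly (2.9, 6.0) before and (4.4, 5.2) after.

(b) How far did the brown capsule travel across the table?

2.8

From (10.6, 5.3) to (7.8, 5.0), the brown capsule covered √(2.8² + 0.3²) ≈ 2.8 units.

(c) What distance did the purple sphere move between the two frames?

2.5

The purple sphere moved from about (5.2, 3.0) to (2.7, 3.3), a distance of √(2.5² + 0.3²) ≈ 2.5.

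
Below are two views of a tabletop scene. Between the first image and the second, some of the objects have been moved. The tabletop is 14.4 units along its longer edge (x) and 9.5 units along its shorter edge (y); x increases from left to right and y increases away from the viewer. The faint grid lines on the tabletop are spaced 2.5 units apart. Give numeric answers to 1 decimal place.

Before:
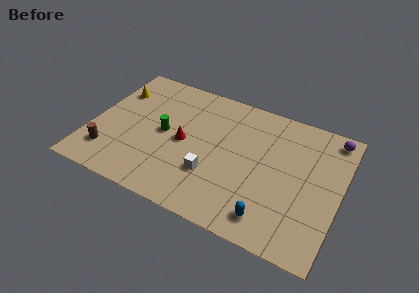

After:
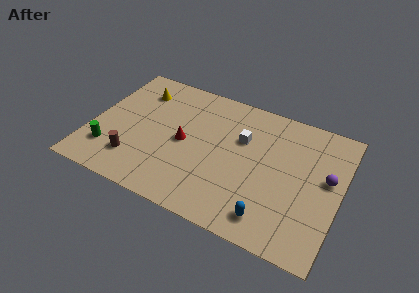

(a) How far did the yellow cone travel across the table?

1.4

From (1.0, 6.9) to (2.3, 7.4), the yellow cone covered √(1.3² + 0.5²) ≈ 1.4 units.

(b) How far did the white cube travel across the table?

3.5

The white cube moved from about (7.2, 3.0) to (8.6, 6.2), a distance of √(1.4² + 3.2²) ≈ 3.5.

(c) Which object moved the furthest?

the green cylinder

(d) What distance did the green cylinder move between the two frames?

3.8

The green cylinder was near (4.2, 4.8) before and (1.3, 2.3) after, so it travelled √(2.9² + 2.5²) ≈ 3.8 units.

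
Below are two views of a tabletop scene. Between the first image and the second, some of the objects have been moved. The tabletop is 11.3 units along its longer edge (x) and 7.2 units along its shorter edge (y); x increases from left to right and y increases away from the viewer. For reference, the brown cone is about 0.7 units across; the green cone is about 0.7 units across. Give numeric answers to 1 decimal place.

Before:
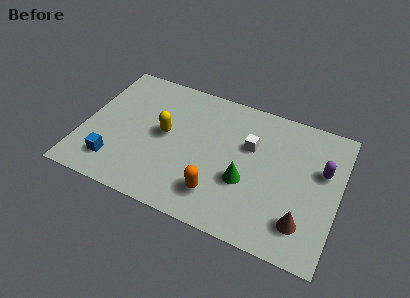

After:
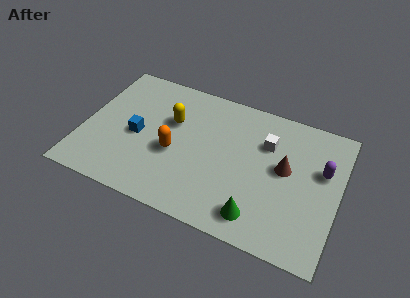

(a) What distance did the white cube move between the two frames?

0.8

From (7.3, 4.6) to (8.0, 5.0), the white cube covered √(0.7² + 0.4²) ≈ 0.8 units.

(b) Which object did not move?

the purple capsule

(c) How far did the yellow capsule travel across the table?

0.8

The yellow capsule was near (3.6, 3.8) before and (3.8, 4.6) after, so it travelled √(0.2² + 0.8²) ≈ 0.8 units.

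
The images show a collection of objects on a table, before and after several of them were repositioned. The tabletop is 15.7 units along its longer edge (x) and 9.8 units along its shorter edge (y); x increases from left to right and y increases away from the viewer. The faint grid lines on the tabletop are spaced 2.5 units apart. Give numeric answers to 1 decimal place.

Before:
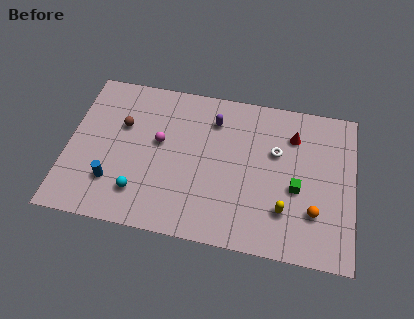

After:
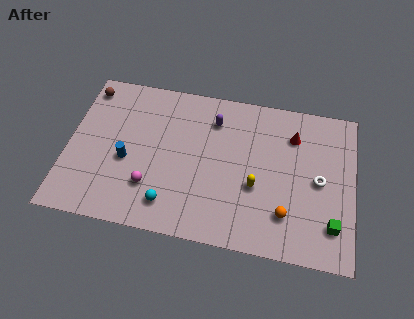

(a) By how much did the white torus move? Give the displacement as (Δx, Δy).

(2.4, -1.4)

The white torus was at about (11.4, 6.2) and moved to about (13.8, 4.8).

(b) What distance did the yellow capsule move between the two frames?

2.0

From (12.0, 2.6) to (10.4, 3.8), the yellow capsule covered √(1.6² + 1.2²) ≈ 2.0 units.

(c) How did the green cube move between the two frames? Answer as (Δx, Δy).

(2.0, -1.9)

From the two frames, the green cube sits at roughly (12.6, 4.1) before and (14.6, 2.2) after.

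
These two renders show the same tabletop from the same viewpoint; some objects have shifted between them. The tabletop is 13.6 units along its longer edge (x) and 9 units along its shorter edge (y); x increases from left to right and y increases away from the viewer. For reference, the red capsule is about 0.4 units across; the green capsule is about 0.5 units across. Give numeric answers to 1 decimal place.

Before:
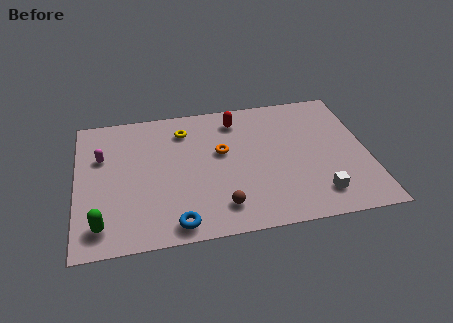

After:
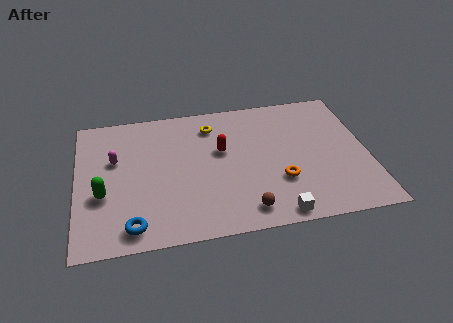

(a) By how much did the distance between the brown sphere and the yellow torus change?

+0.4

The distance was about 5.6 in the first image and 6.0 in the second, so they moved 0.4 units further apart.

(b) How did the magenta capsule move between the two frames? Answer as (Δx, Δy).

(0.6, -0.3)

The magenta capsule started near (1.2, 5.9) and ended near (1.8, 5.6).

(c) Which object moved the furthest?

the orange torus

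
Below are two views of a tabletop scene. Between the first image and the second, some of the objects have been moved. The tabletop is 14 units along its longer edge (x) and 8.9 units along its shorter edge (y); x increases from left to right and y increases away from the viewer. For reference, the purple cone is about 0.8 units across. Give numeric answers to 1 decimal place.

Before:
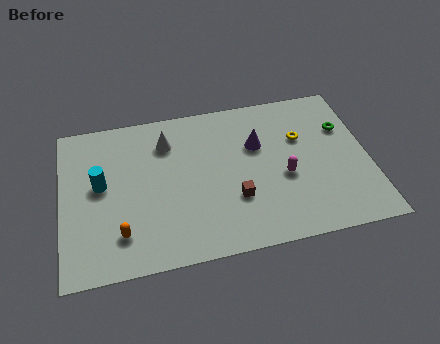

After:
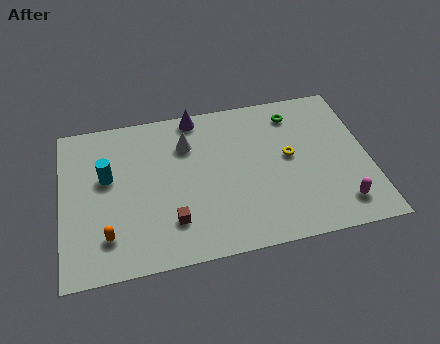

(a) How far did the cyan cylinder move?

0.5

The cyan cylinder moved from about (1.8, 4.9) to (2.1, 5.3), a distance of √(0.3² + 0.4²) ≈ 0.5.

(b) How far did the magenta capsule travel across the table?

3.2

The magenta capsule was near (10.1, 3.7) before and (12.5, 1.6) after, so it travelled √(2.4² + 2.1²) ≈ 3.2 units.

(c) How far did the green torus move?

2.6

From (13.0, 6.0) to (10.8, 7.3), the green torus covered √(2.2² + 1.3²) ≈ 2.6 units.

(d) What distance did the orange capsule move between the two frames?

0.6

The orange capsule moved from about (2.6, 2.0) to (2.0, 2.0), a distance of √(0.6² + 0.0²) ≈ 0.6.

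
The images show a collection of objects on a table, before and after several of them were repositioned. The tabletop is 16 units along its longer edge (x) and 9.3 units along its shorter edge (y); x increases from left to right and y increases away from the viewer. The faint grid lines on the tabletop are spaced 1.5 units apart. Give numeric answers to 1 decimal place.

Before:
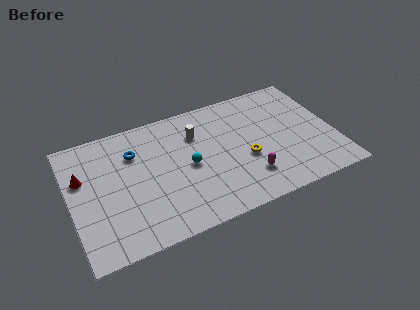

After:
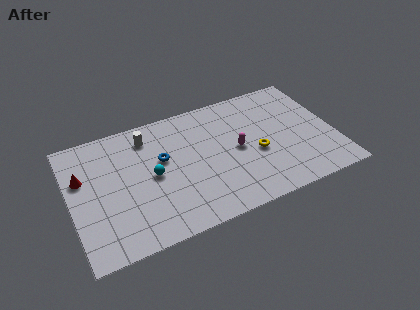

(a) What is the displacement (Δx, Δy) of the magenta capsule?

(-0.4, 2.3)

From the two frames, the magenta capsule sits at roughly (10.5, 2.3) before and (10.1, 4.6) after.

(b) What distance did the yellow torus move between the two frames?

0.7

From (10.5, 3.7) to (11.2, 3.9), the yellow torus covered √(0.7² + 0.2²) ≈ 0.7 units.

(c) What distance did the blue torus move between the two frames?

1.9

The blue torus moved from about (4.0, 6.7) to (5.6, 5.6), a distance of √(1.6² + 1.1²) ≈ 1.9.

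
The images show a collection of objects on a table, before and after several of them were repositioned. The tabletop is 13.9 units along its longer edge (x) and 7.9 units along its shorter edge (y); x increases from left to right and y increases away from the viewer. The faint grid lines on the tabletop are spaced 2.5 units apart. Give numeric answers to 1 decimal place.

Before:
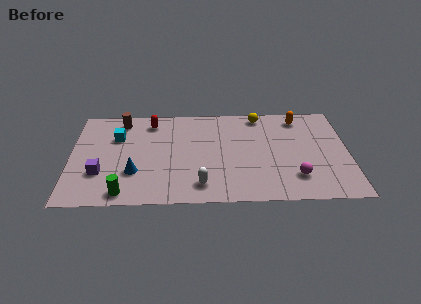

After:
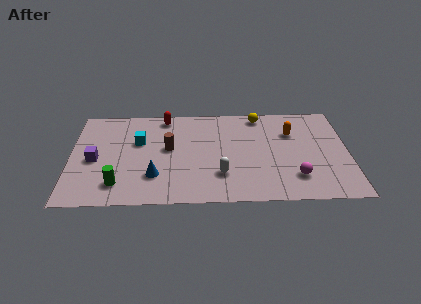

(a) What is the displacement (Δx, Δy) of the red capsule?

(0.7, 0.4)

The red capsule was at about (4.0, 6.6) and moved to about (4.7, 7.0).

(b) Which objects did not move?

the yellow sphere and the magenta sphere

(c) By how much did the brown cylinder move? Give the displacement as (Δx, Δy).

(2.4, -2.4)

The brown cylinder was at about (2.5, 6.8) and moved to about (4.9, 4.4).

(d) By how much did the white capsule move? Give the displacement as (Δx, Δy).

(1.0, 0.8)

The white capsule was at about (6.5, 1.4) and moved to about (7.5, 2.2).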